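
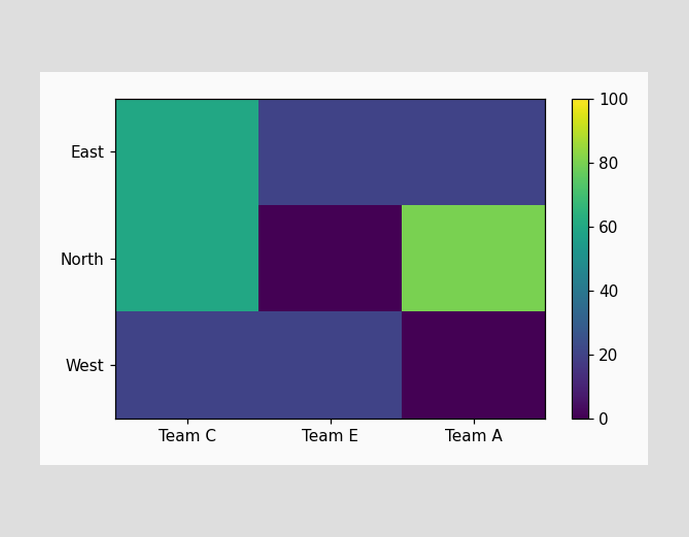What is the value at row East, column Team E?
20

Matching cell (East, Team E) against the colorbar gives 20.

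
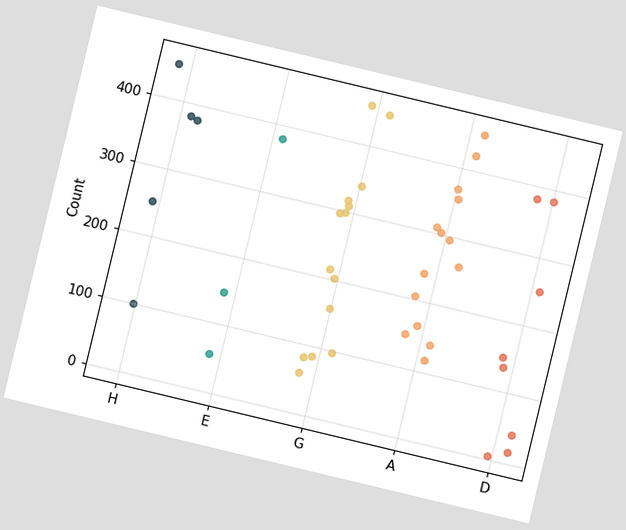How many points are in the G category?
The chart is tilted about 13° clockwise. Counting the markers in the G column gives 14.

14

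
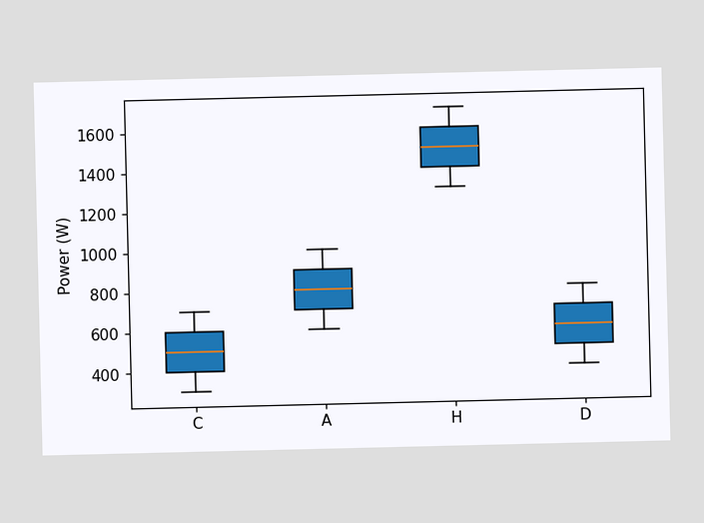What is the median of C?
500W

The median line in the C box sits at 500W.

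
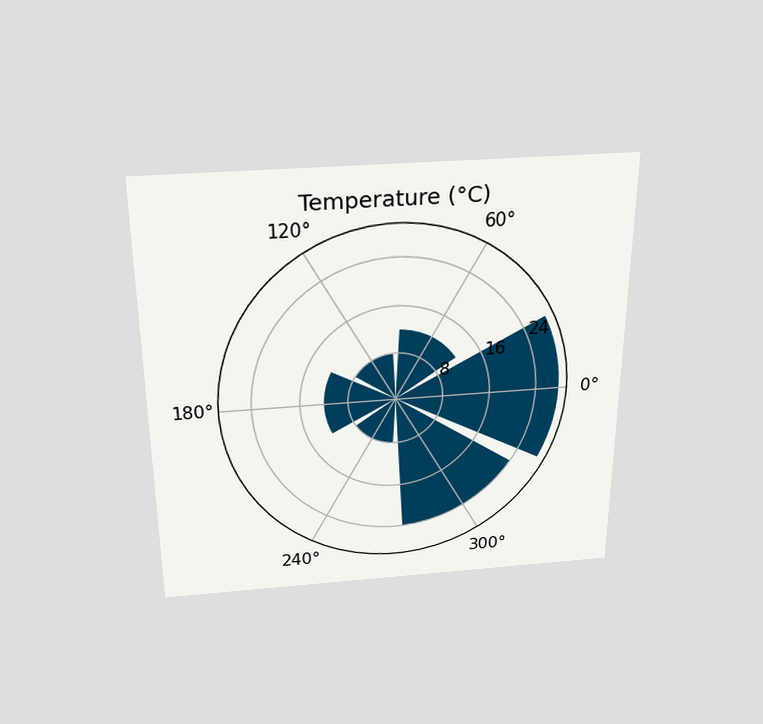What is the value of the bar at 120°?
8°C

The chart is viewed slightly from above. The bar at 120° reaches 8°C on the radial axis.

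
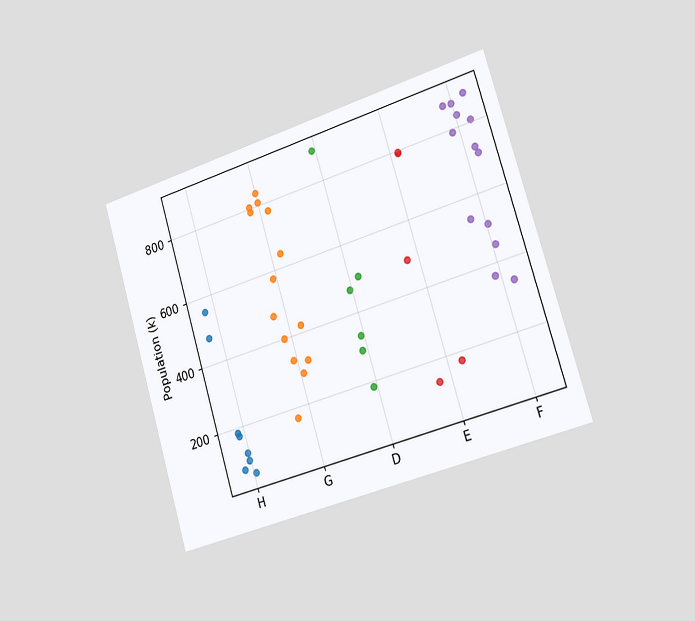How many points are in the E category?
5

The chart is tilted about 17° counter-clockwise and viewed slightly from the right. Counting the markers in the E column gives 5.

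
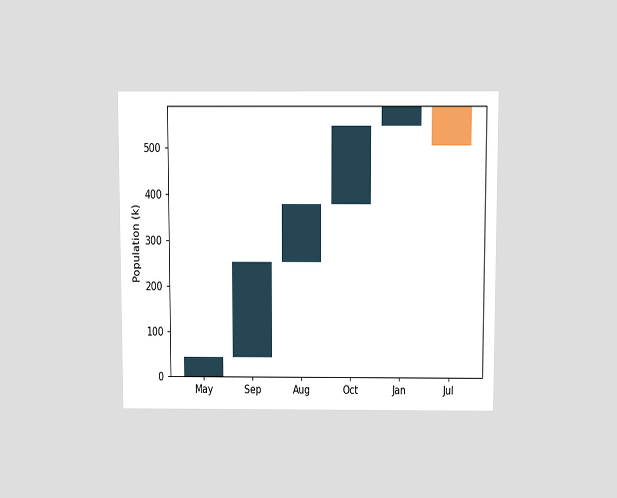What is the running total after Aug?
The chart is viewed slightly from above. After Aug the running total reaches 378k.

378k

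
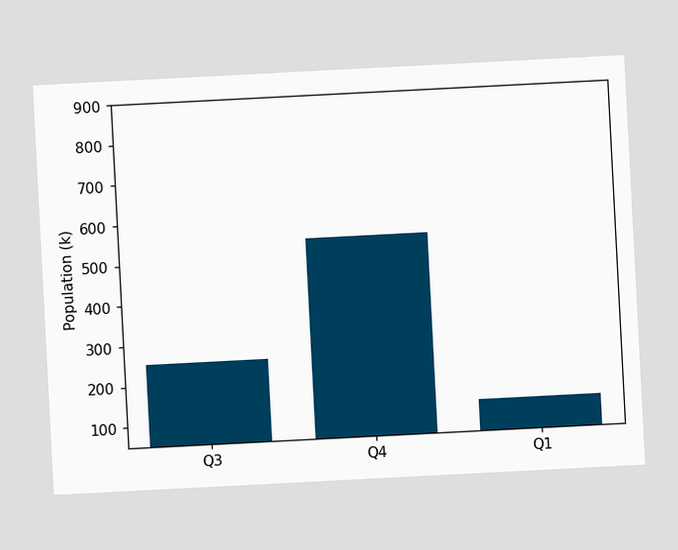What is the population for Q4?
The chart is tilted about 3° counter-clockwise. Reading along the chart's y-axis, the Q4 bar reaches 546k.

546k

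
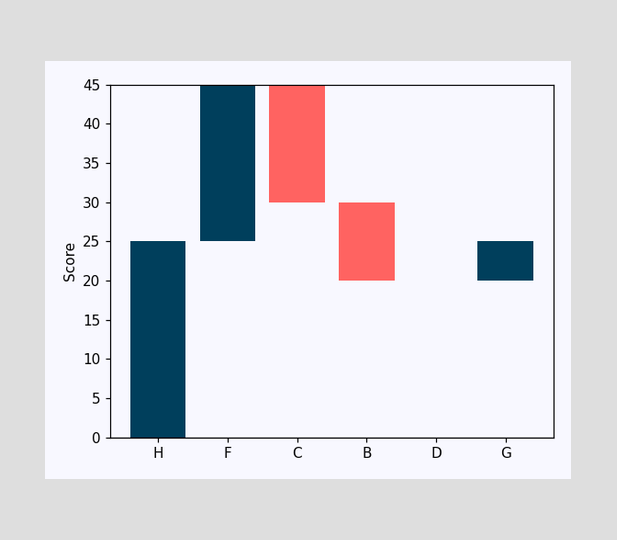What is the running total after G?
After G the running total reaches 25.

25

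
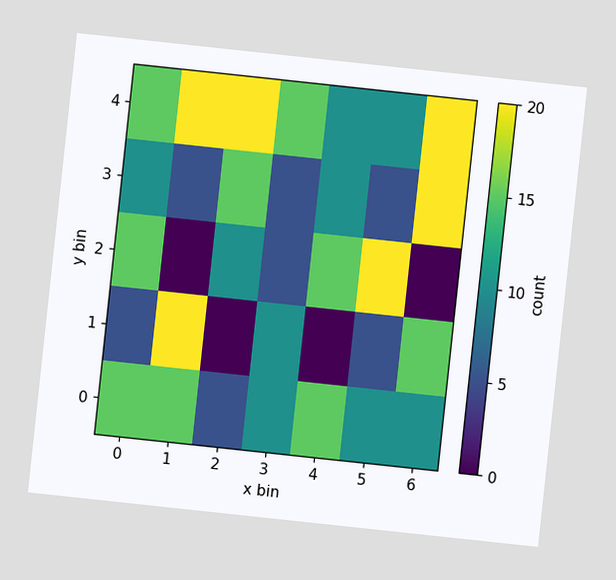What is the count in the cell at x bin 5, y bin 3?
5

The chart is tilted about 6° clockwise. Matching the cell (5, 3) against the colorbar gives 5.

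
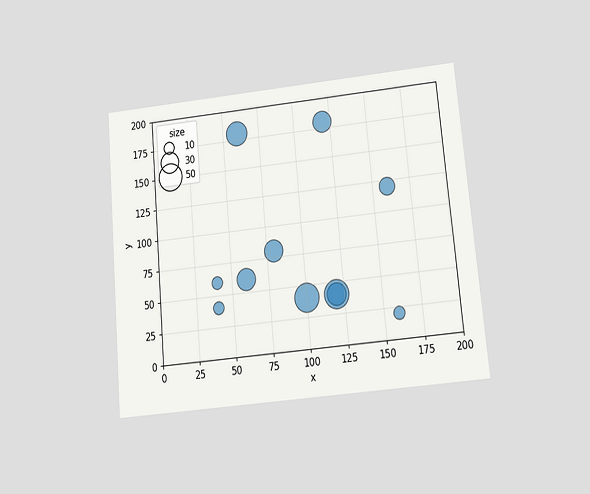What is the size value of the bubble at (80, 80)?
The chart is tilted about 5° counter-clockwise and viewed at a slight angle. Matching the bubble at (80, 80) against the size legend gives 30.

30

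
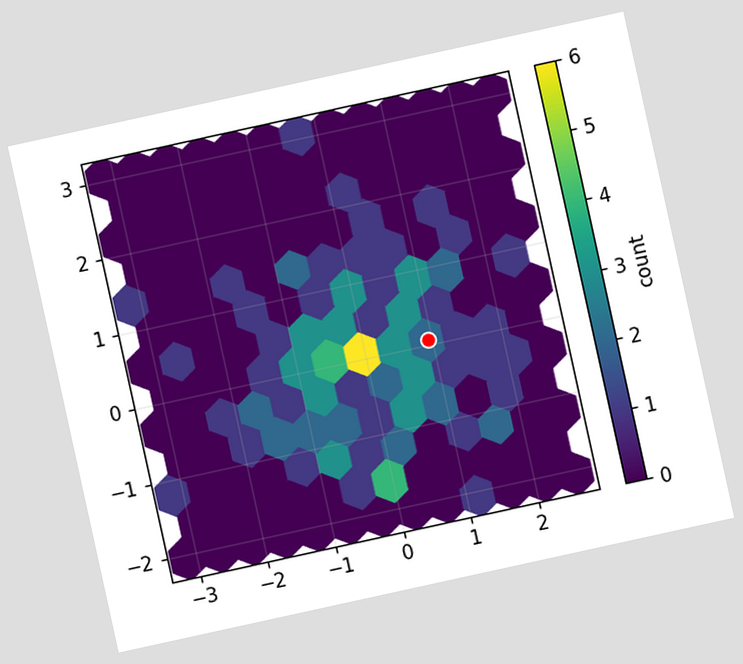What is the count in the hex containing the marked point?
The chart is tilted about 12° counter-clockwise. The marked hex reads 2 on the colorbar.

2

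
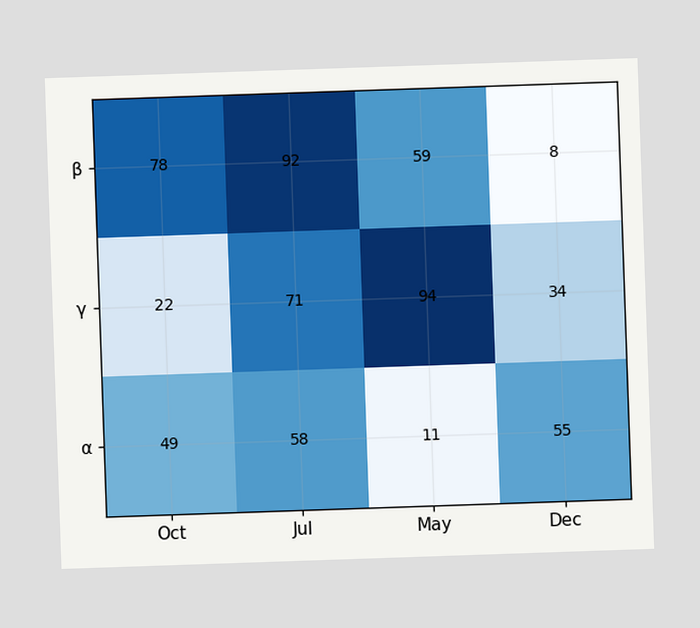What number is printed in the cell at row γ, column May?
The (γ, May) cell reads 94.

94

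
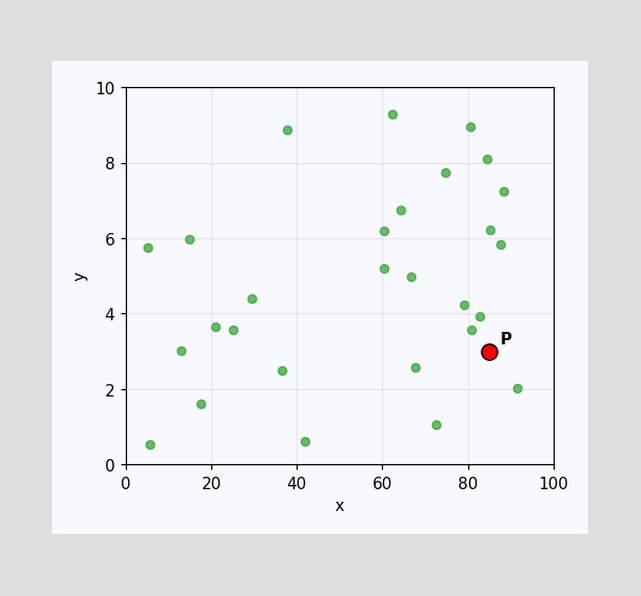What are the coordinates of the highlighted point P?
Following the gridlines from P to each axis, P sits at (85, 3).

(85, 3)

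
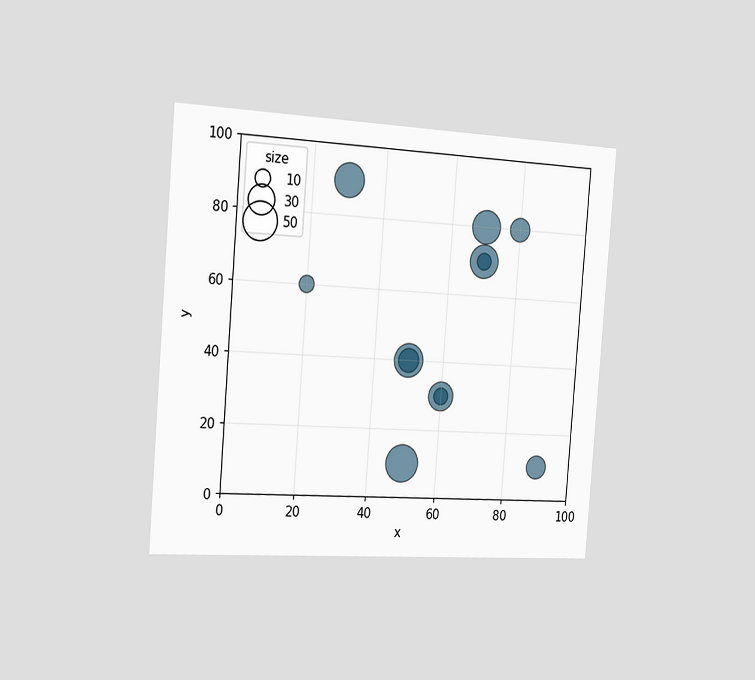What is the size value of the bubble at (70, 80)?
40

The chart is tilted about 5° clockwise and viewed slightly from the left. Matching the bubble at (70, 80) against the size legend gives 40.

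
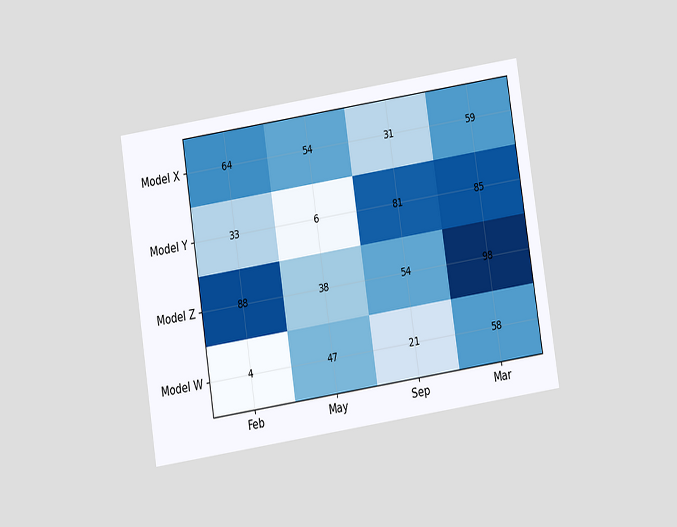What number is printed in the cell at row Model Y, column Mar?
85

The chart is tilted about 9° counter-clockwise and viewed at a slight angle. The (Model Y, Mar) cell reads 85.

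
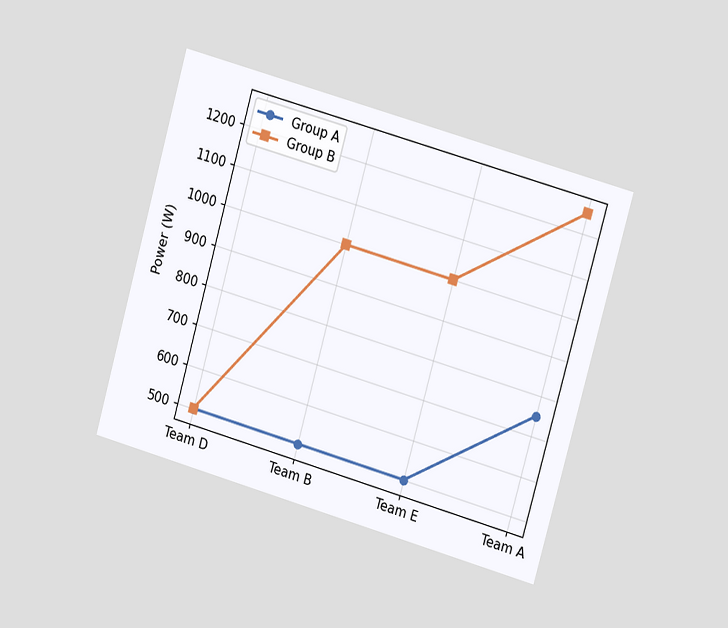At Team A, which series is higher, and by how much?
The chart is tilted about 16° clockwise and viewed at a slight angle. At Team A, Group B sits above the other line by 500W.

Group B, by 500W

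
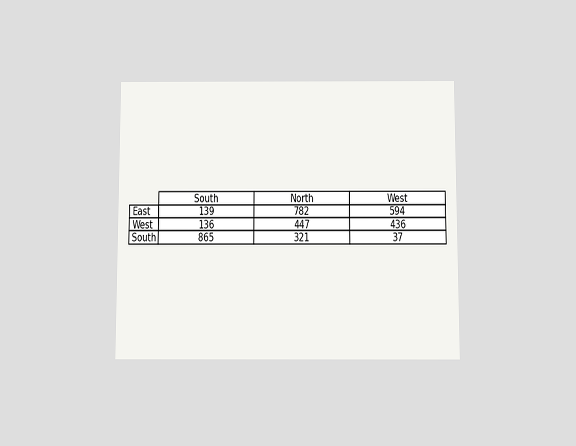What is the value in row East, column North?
The chart is viewed slightly from below. The (East, North) cell reads 782.

782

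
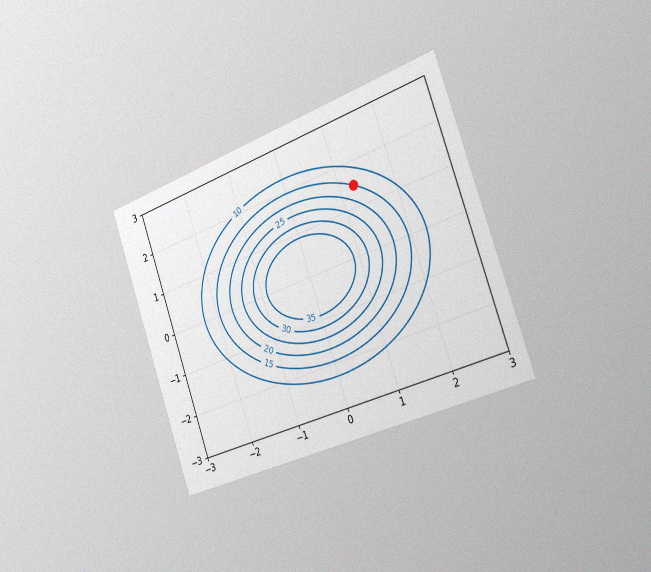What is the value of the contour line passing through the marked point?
15

The chart is tilted about 19° counter-clockwise and viewed slightly from the right, with some photo noise. The marked point sits on the contour labelled 15.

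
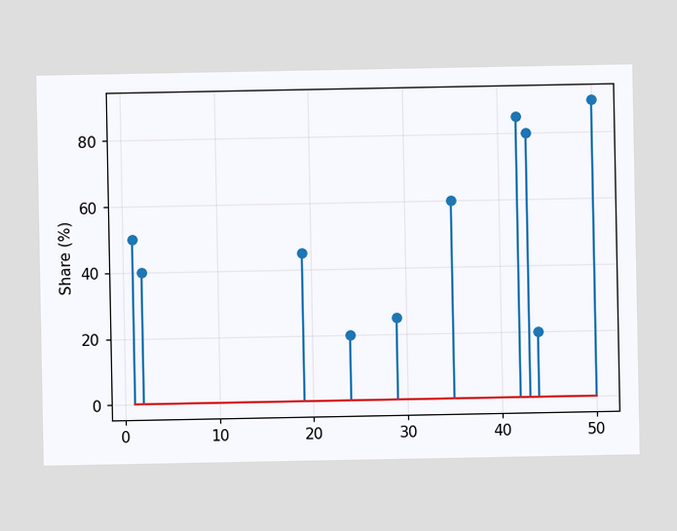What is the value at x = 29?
The stem at x=29 reaches 25%.

25%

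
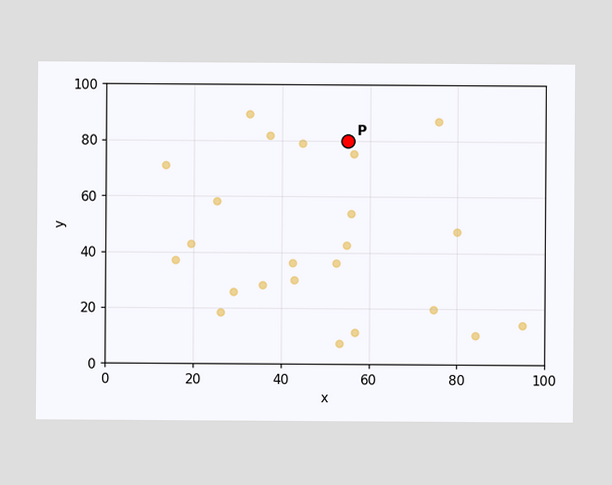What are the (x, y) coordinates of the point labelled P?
(55, 80)

Following the gridlines from P to each axis, P sits at (55, 80).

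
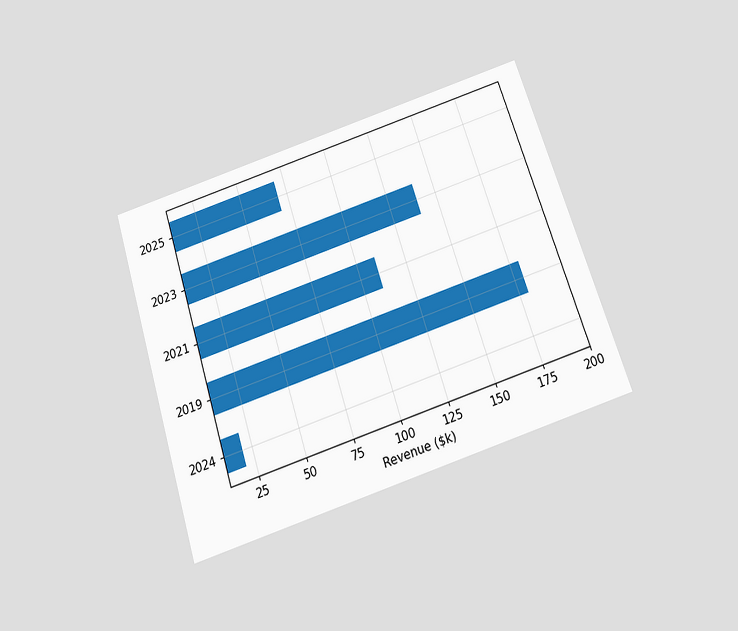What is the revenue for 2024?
The chart is tilted about 18° counter-clockwise and viewed slightly from below. Reading along the chart's x-axis, the 2024 bar reaches $20k.

$20k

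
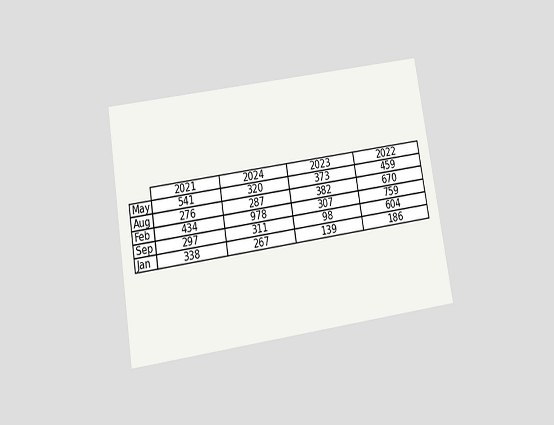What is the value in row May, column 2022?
The chart is tilted about 9° counter-clockwise and viewed slightly from below. The (May, 2022) cell reads 459.

459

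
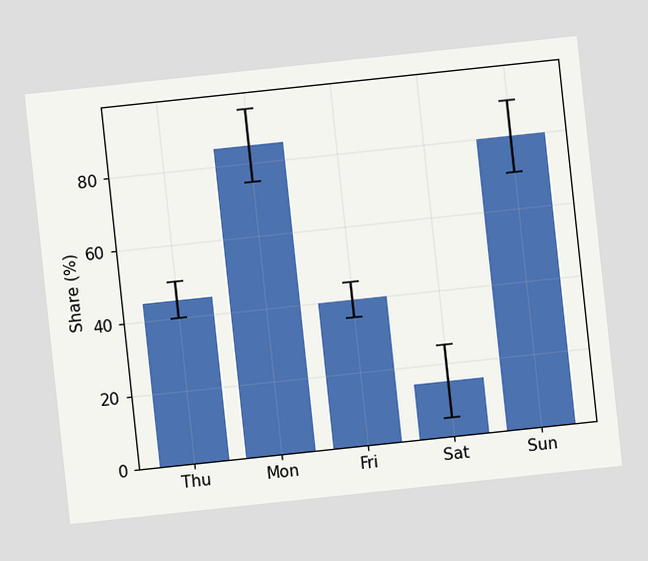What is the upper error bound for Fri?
45%

The chart is tilted about 6° counter-clockwise. The Fri bar's upper whisker reaches 45%.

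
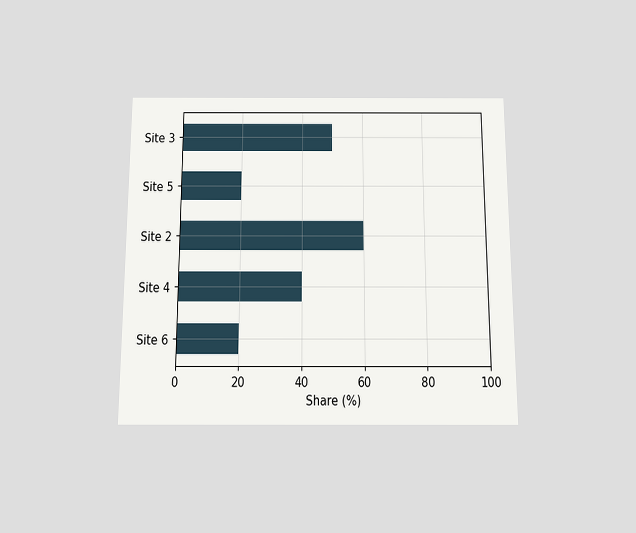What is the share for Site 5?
20%

The chart is viewed slightly from below. Reading along the chart's x-axis, the Site 5 bar reaches 20%.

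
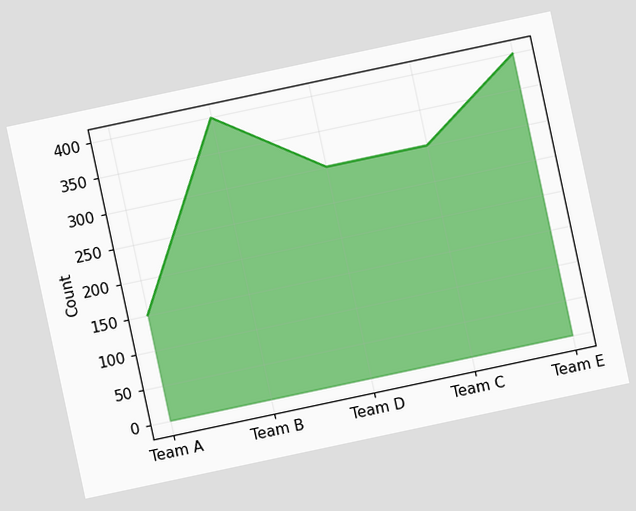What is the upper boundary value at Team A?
The chart is tilted about 12° counter-clockwise. At Team A the upper boundary is at 150.

150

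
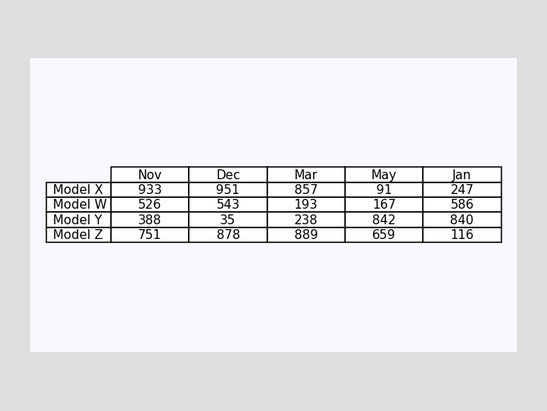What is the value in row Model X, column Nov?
933

The (Model X, Nov) cell reads 933.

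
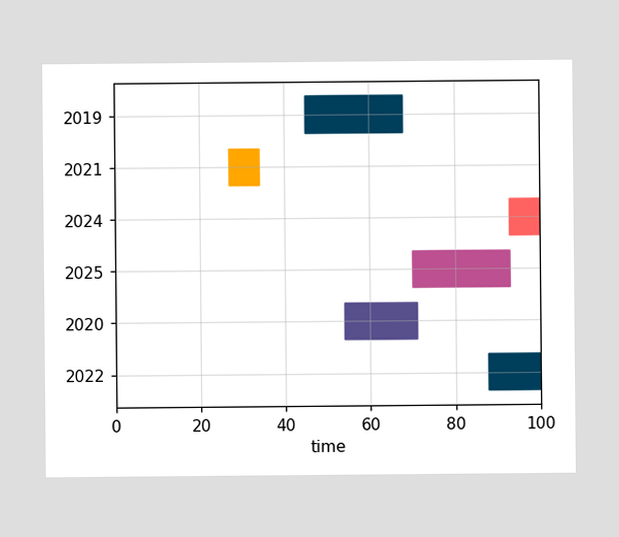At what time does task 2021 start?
27

The 2021 bar begins at t=27.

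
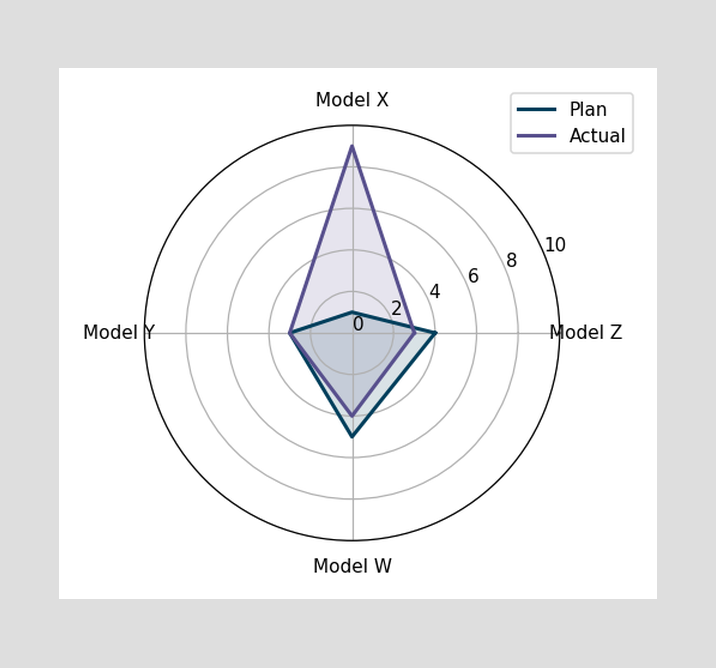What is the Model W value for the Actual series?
On the Model W axis, Actual reaches 4.

4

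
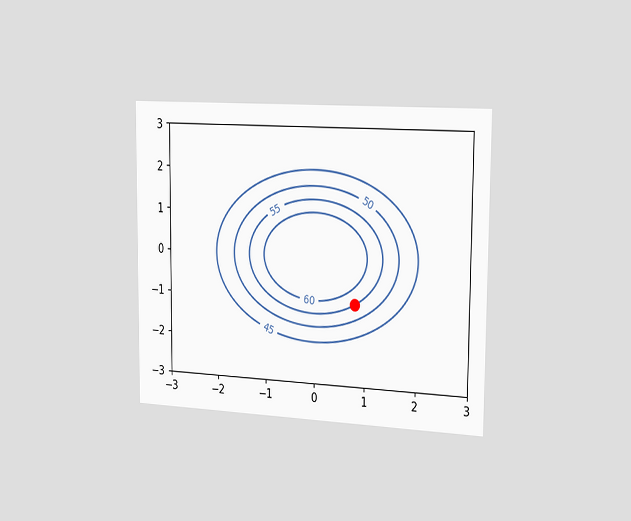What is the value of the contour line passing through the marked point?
The chart is viewed slightly from the right. The marked point sits on the contour labelled 55.

55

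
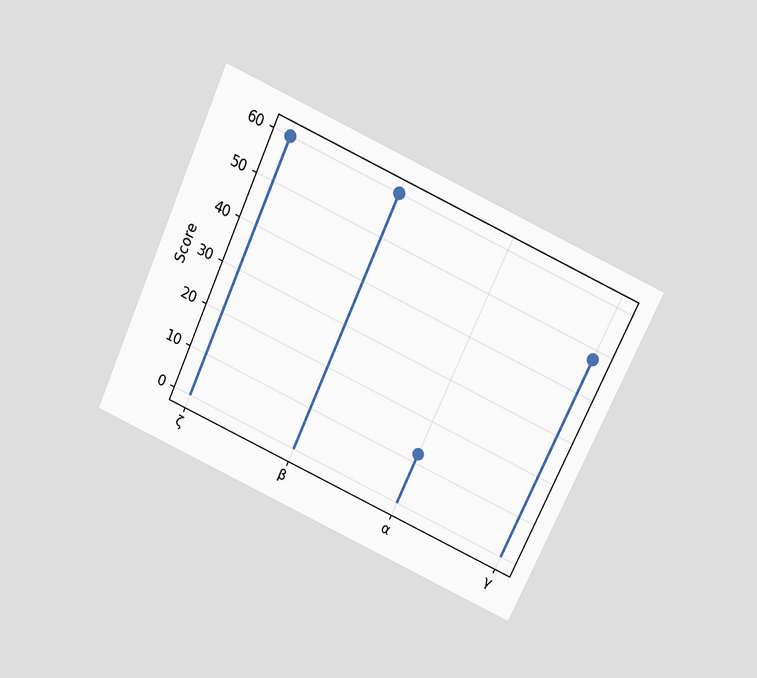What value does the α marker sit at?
12

The chart is tilted about 25° clockwise and viewed slightly from above. The α marker sits at 12.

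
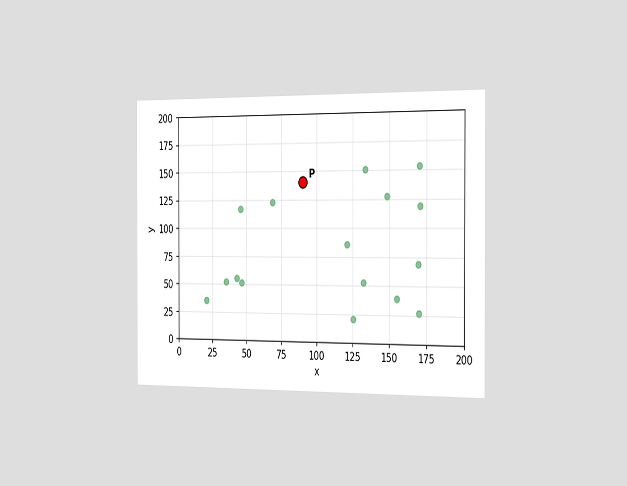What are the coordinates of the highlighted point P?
(90, 140)

The chart is viewed slightly from the right. Following the gridlines from P to each axis, P sits at (90, 140).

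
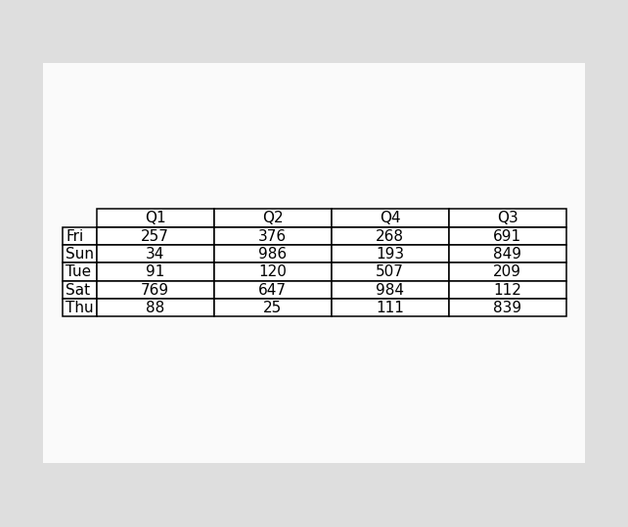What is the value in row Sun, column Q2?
986

The (Sun, Q2) cell reads 986.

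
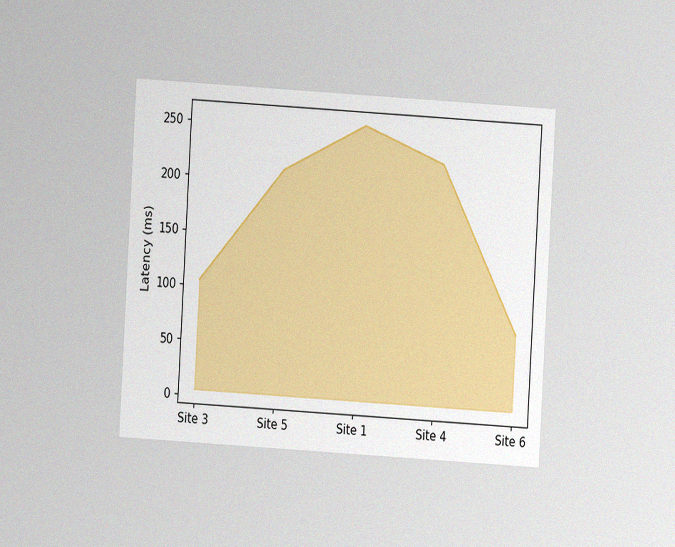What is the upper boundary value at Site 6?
The chart is tilted about 3° clockwise and viewed at a slight angle, with some photo noise. At Site 6 the upper boundary is at 75ms.

75ms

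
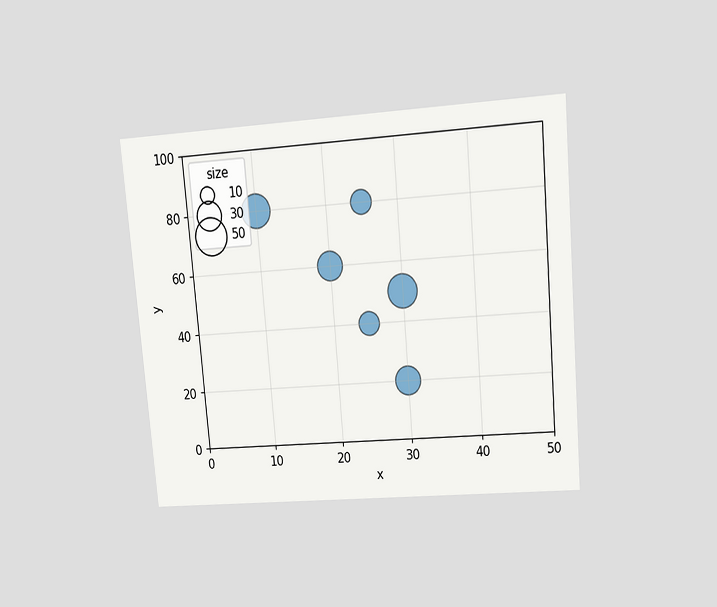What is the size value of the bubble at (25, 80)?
20

The chart is tilted about 5° counter-clockwise and viewed at a slight angle. Matching the bubble at (25, 80) against the size legend gives 20.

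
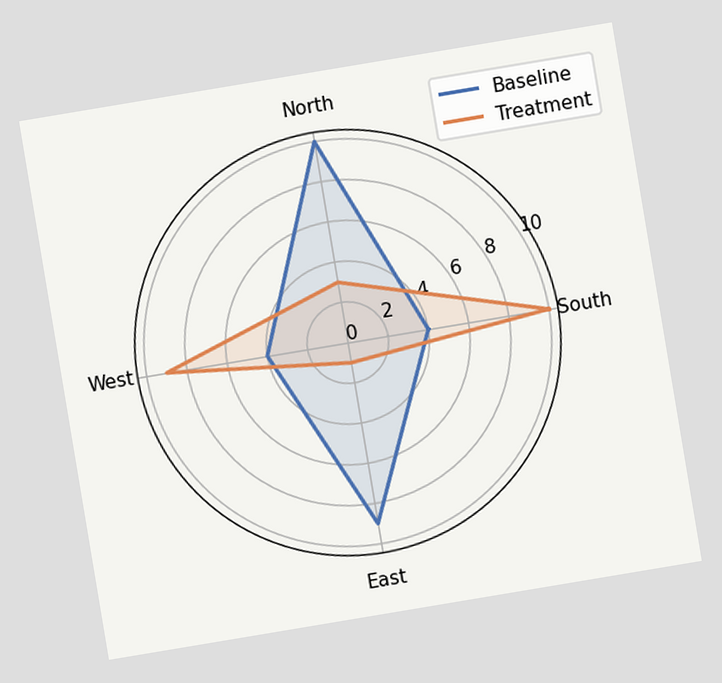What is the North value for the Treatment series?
3

The chart is tilted about 9° counter-clockwise. On the North axis, Treatment reaches 3.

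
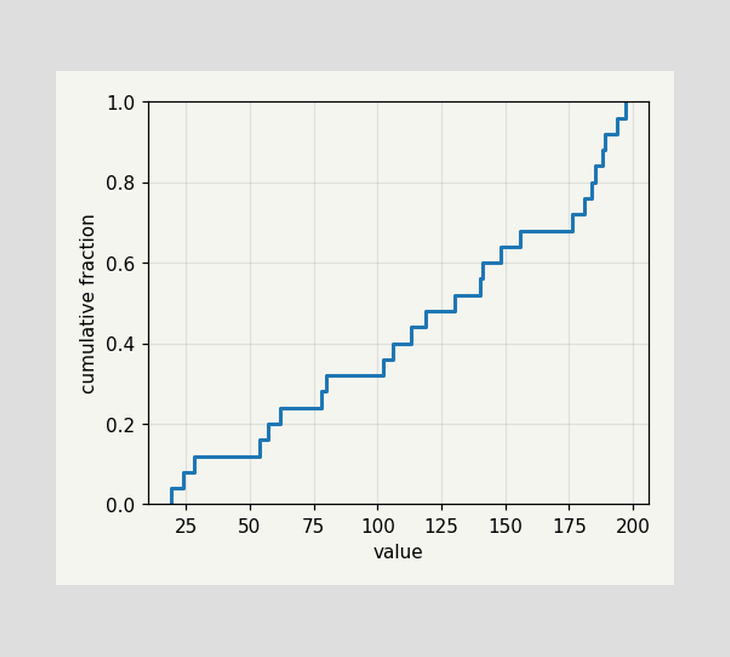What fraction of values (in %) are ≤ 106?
40%

At x=106 the ECDF step is at 40%.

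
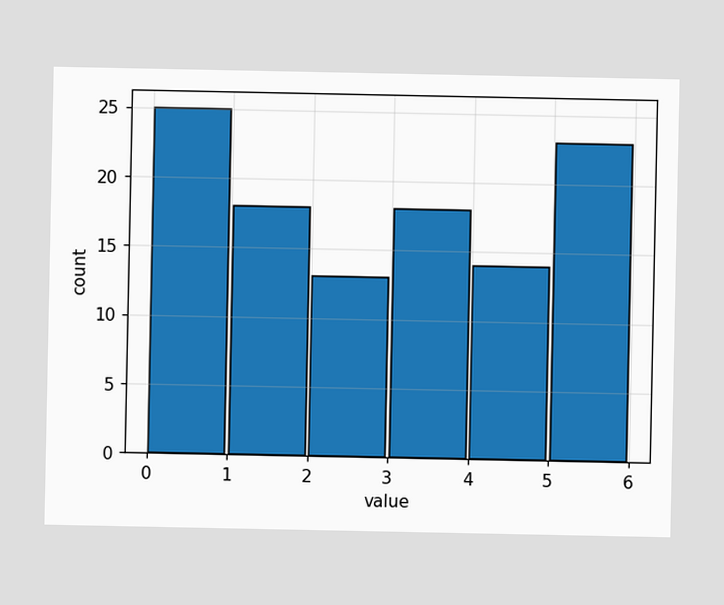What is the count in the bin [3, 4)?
The [3, 4) bin has height 18.

18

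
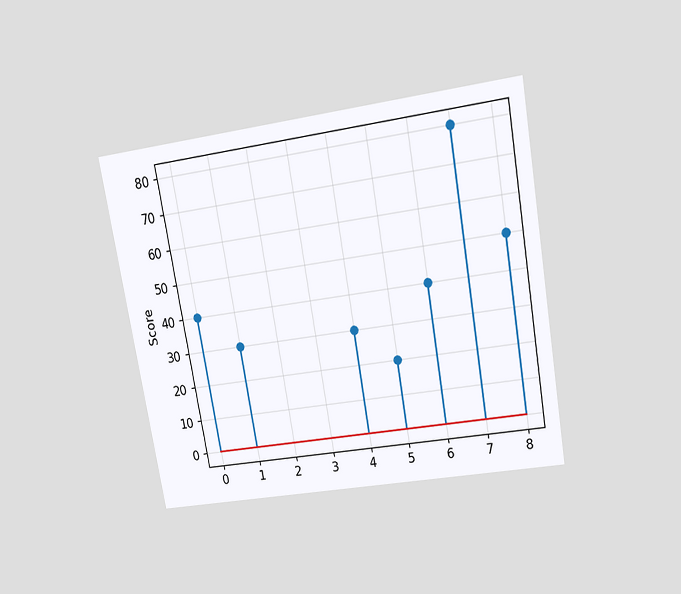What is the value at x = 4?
The chart is tilted about 10° counter-clockwise and viewed slightly from above. The stem at x=4 reaches 30.

30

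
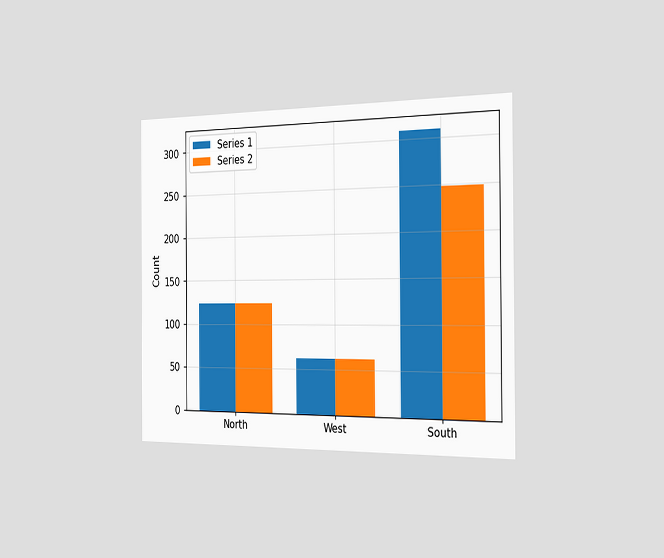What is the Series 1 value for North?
124

The chart is viewed slightly from the right. The Series 1 bar at North reaches 124 on the y-axis.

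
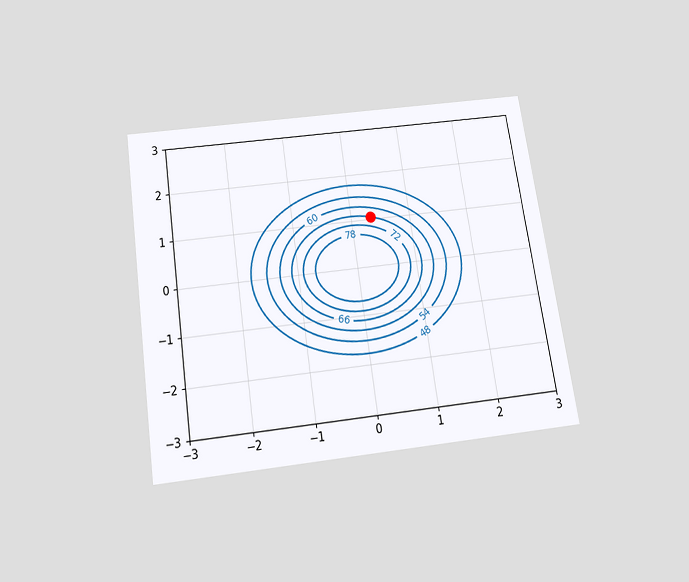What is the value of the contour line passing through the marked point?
66

The chart is tilted about 8° counter-clockwise and viewed slightly from below. The marked point sits on the contour labelled 66.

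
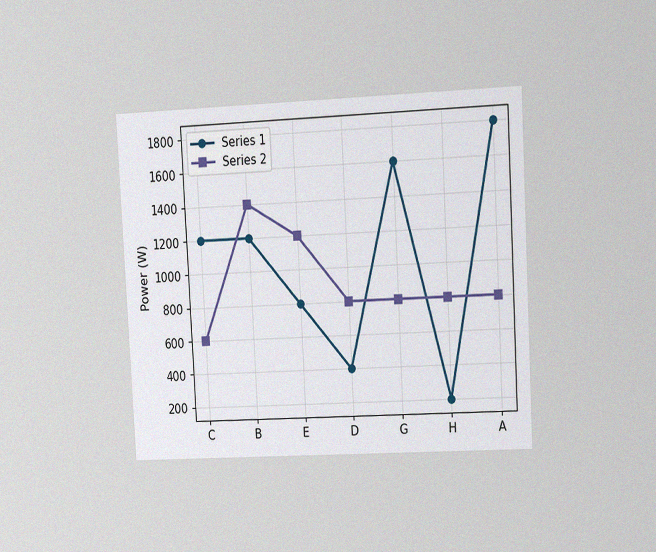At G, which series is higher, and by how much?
The chart is tilted about 3° counter-clockwise and viewed slightly from the right, with some photo noise. At G, Series 1 sits above the other line by 800W.

Series 1, by 800W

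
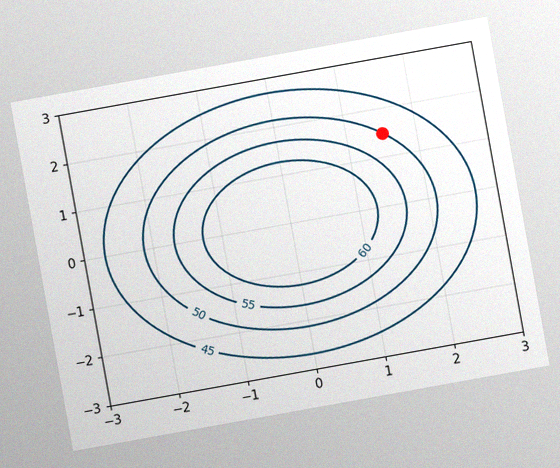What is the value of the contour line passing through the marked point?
50

The chart is tilted about 10° counter-clockwise, with some photo noise. The marked point sits on the contour labelled 50.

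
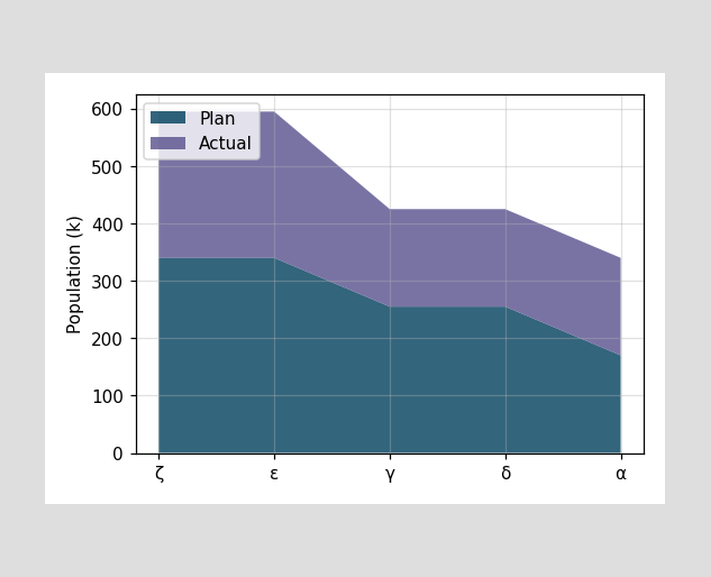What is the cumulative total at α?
The stacked total at α reaches 340k.

340k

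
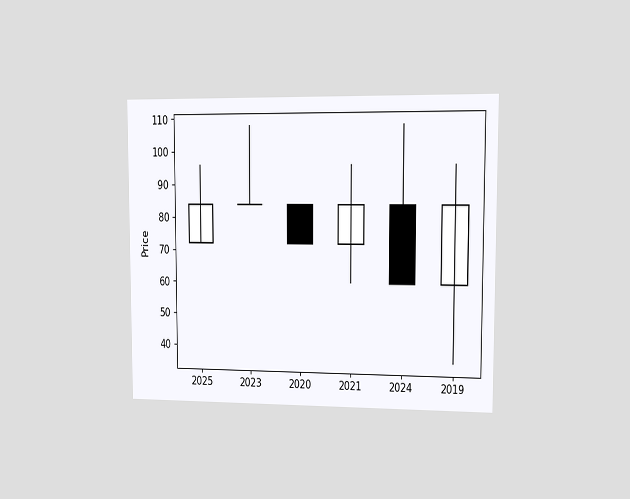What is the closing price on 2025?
84

The chart is viewed slightly from the right. The 2025 candle closes at 84.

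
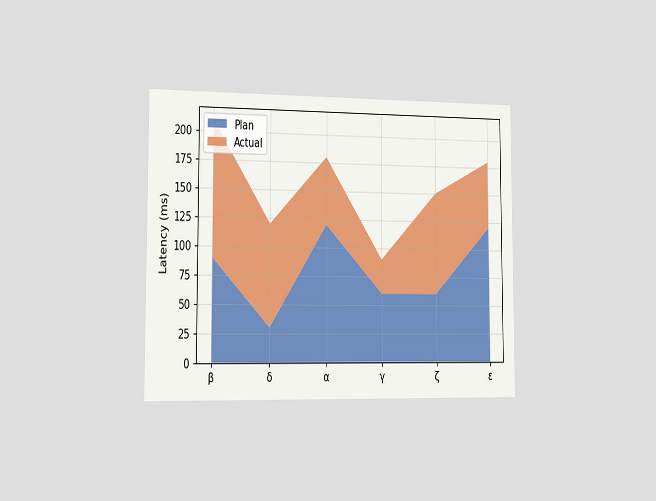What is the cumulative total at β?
The chart is viewed slightly from the left. The stacked total at β reaches 210ms.

210ms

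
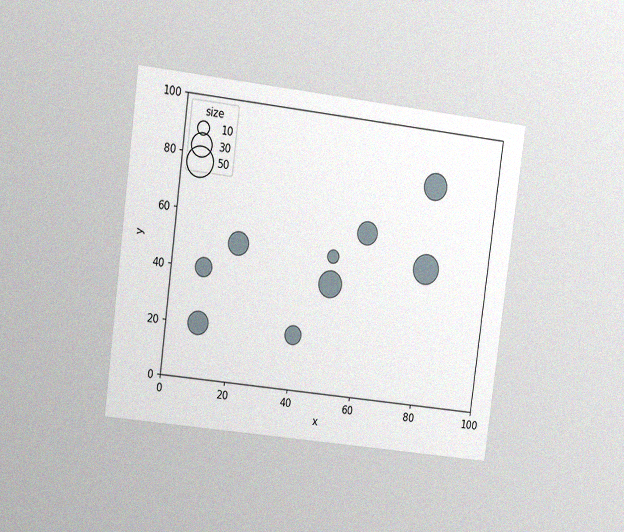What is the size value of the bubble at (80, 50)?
The chart is tilted about 7° clockwise and viewed at a slight angle, with some photo noise. Matching the bubble at (80, 50) against the size legend gives 50.

50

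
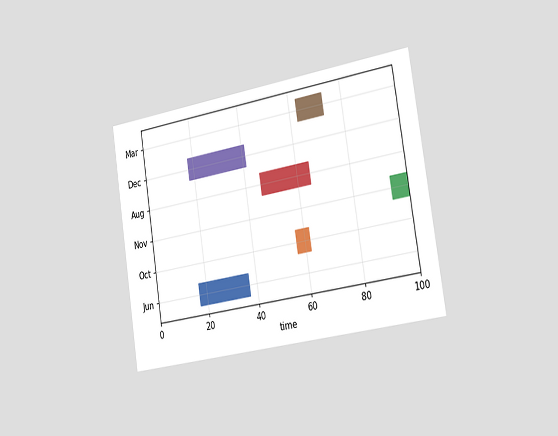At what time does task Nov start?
94

The chart is tilted about 9° counter-clockwise and viewed slightly from the right. The Nov bar begins at t=94.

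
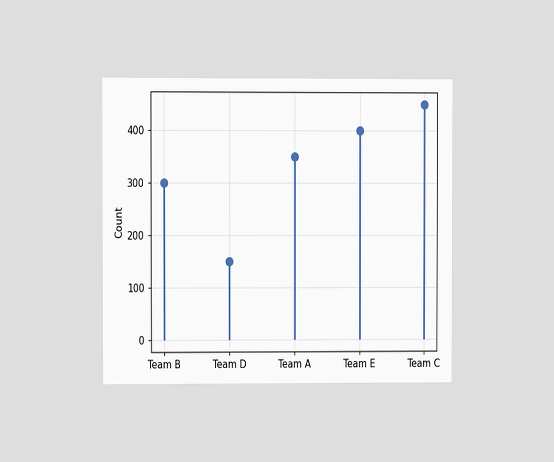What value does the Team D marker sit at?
150

The chart is viewed at a slight angle. The Team D marker sits at 150.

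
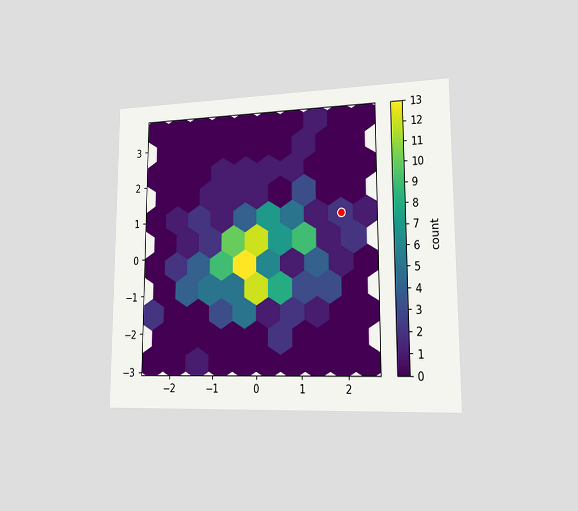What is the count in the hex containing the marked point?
The chart is viewed slightly from the right. The marked hex reads 2 on the colorbar.

2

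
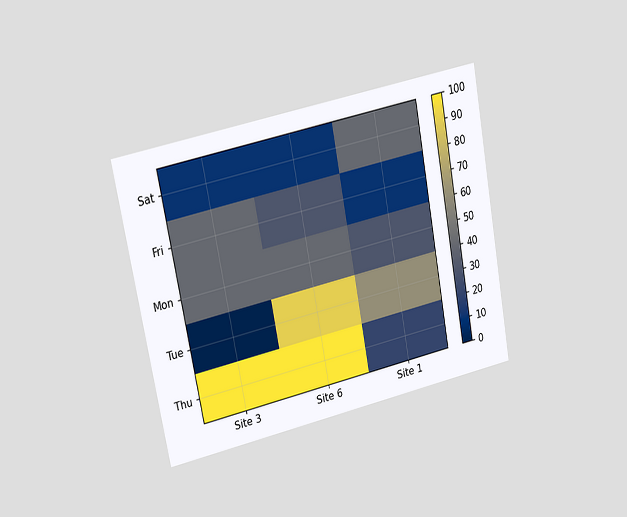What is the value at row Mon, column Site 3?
40

The chart is tilted about 11° counter-clockwise and viewed at a slight angle. Matching cell (Mon, Site 3) against the colorbar gives 40.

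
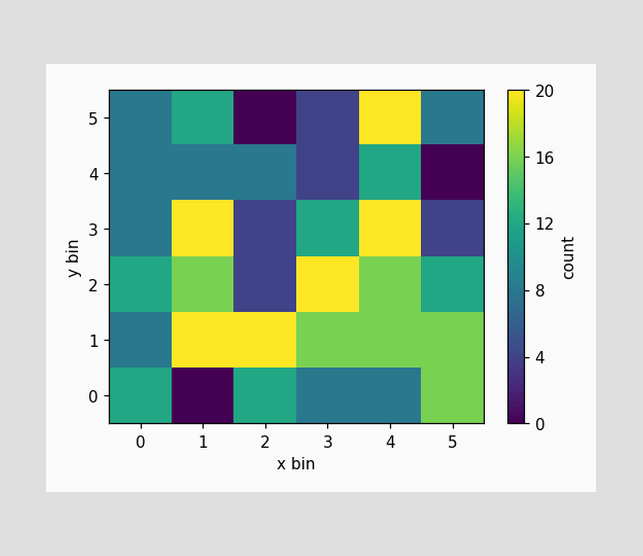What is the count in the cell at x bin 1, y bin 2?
16

Matching the cell (1, 2) against the colorbar gives 16.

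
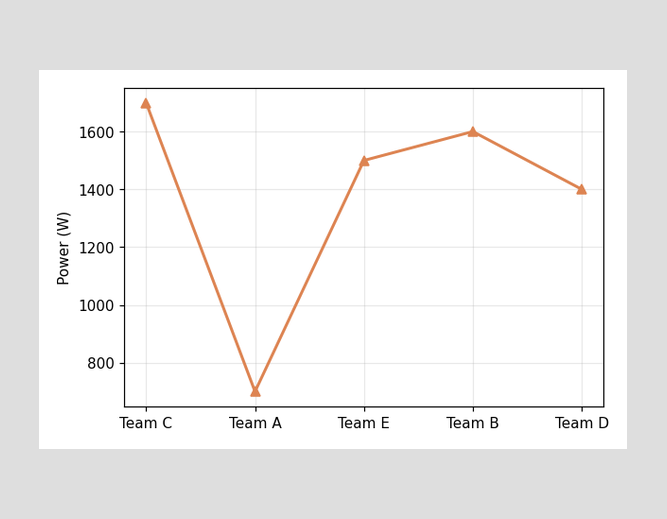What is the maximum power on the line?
The highest point is at Team C, and reading across to the y-axis gives 1700W.

1700W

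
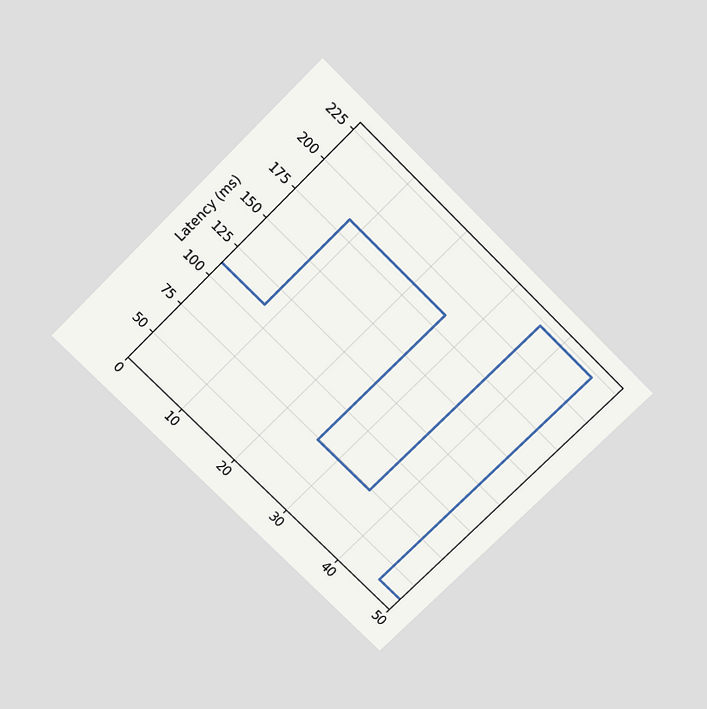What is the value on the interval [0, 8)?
111ms

The chart is tilted about 45° clockwise and viewed slightly from above. On [0, 8) the step sits at 111ms.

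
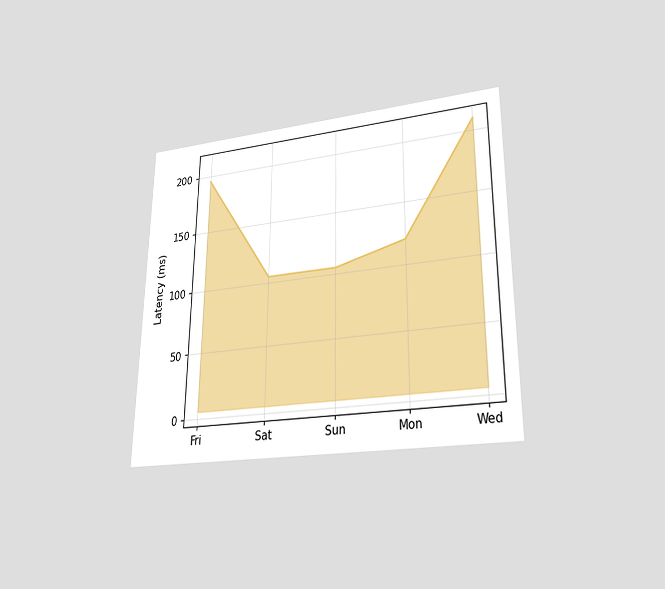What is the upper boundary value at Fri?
195ms

The chart is viewed at a slight angle. At Fri the upper boundary is at 195ms.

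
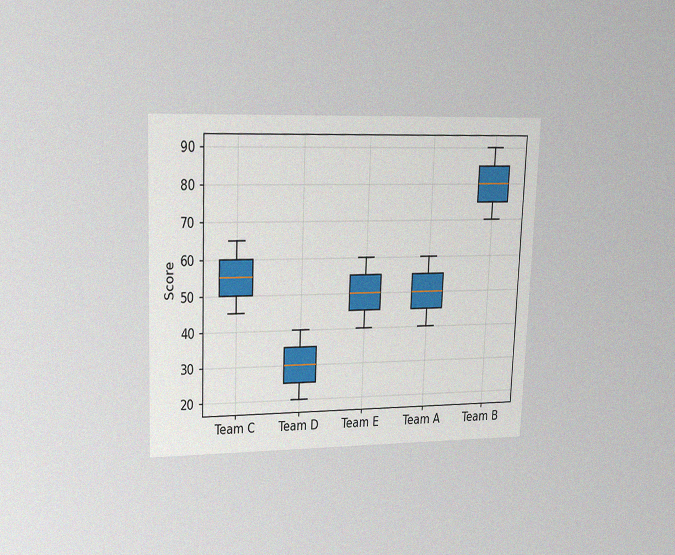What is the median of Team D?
30

The chart is tilted about 2° clockwise and viewed at a slight angle, with some photo noise. The median line in the Team D box sits at 30.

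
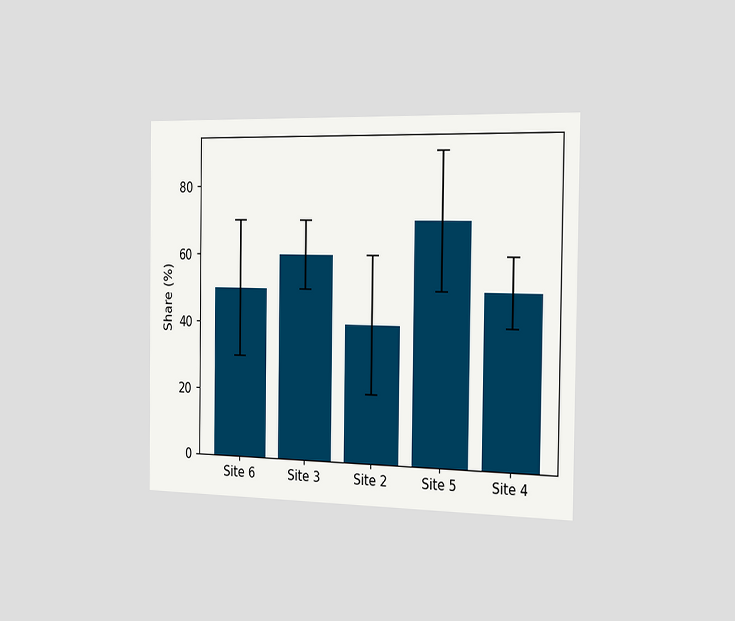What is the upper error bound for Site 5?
The chart is viewed slightly from the right. The Site 5 bar's upper whisker reaches 90%.

90%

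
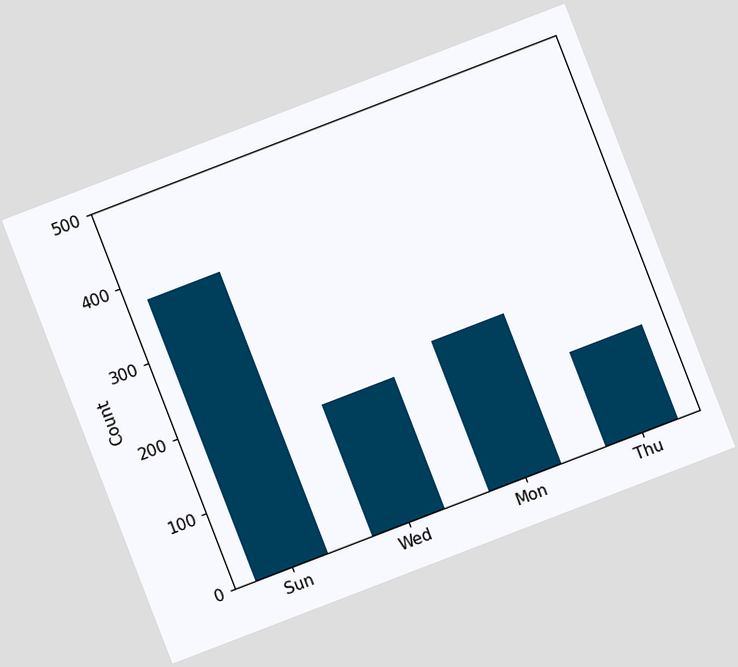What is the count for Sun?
The chart is tilted about 21° counter-clockwise. Reading along the chart's y-axis, the Sun bar reaches 375.

375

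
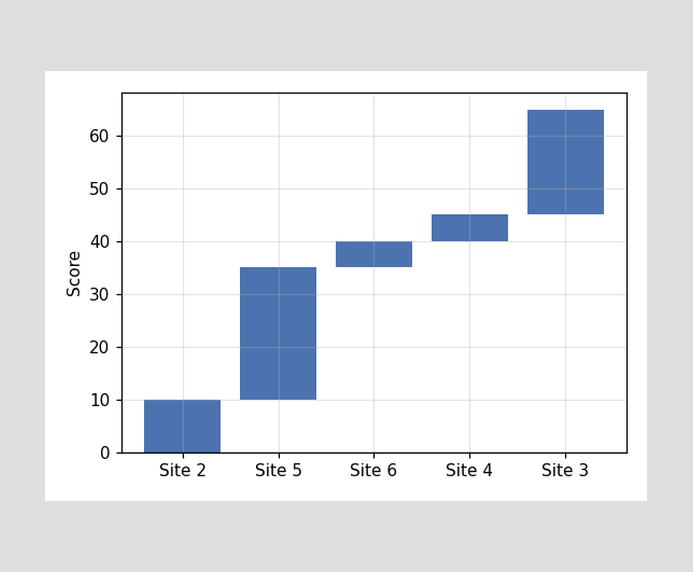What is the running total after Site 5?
35

After Site 5 the running total reaches 35.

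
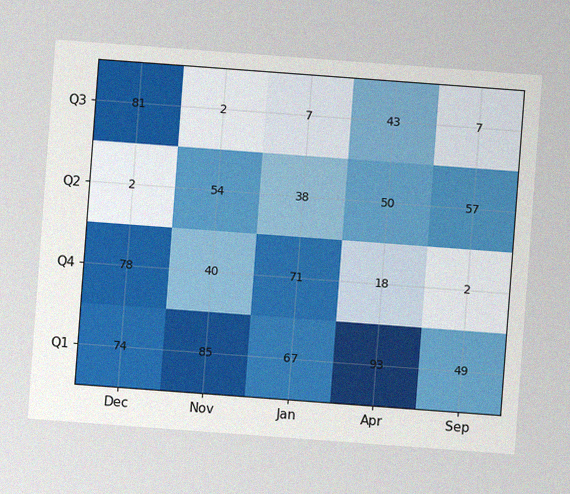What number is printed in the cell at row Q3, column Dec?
The chart is tilted about 4° clockwise, with some photo noise. The (Q3, Dec) cell reads 81.

81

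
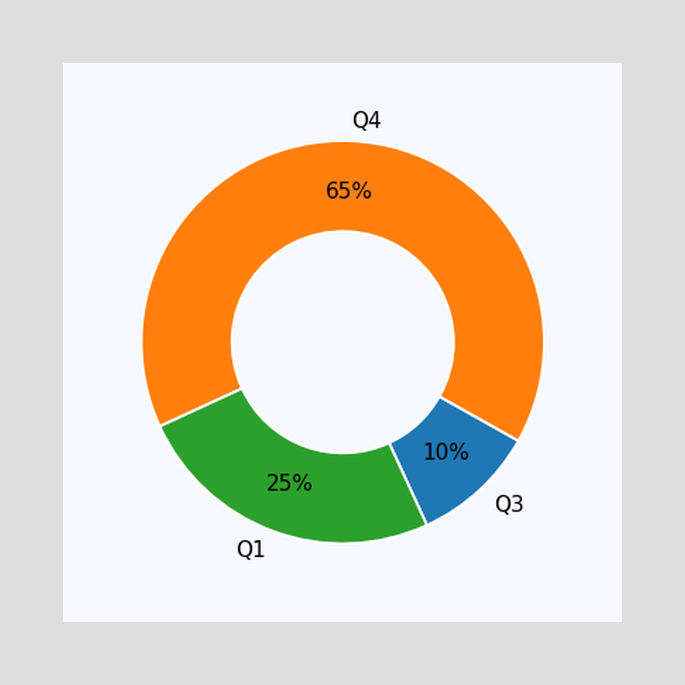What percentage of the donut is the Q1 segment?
25%

The Q1 segment takes up 25% of the ring.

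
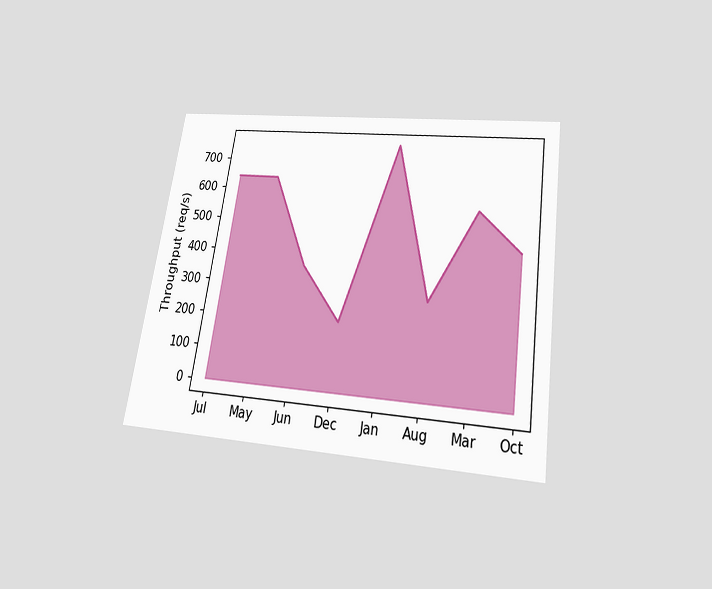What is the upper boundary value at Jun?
360req/s

The chart is tilted about 9° clockwise and viewed slightly from below. At Jun the upper boundary is at 360req/s.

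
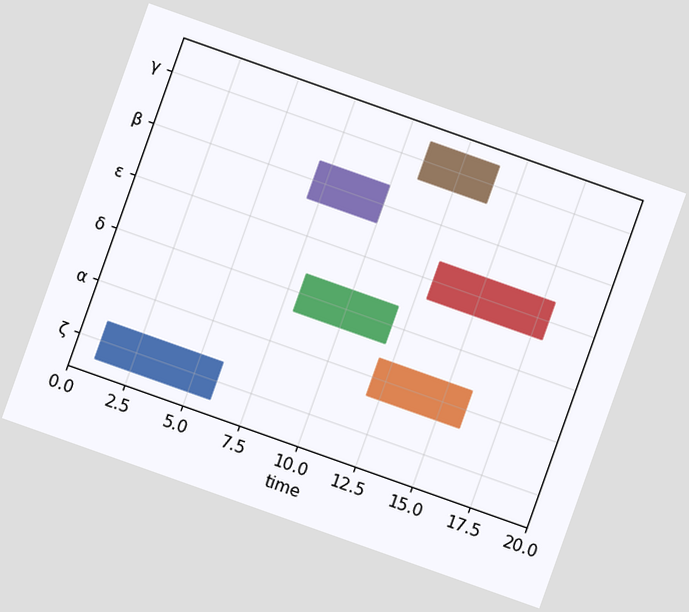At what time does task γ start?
The chart is tilted about 20° clockwise. The γ bar begins at t=11.

11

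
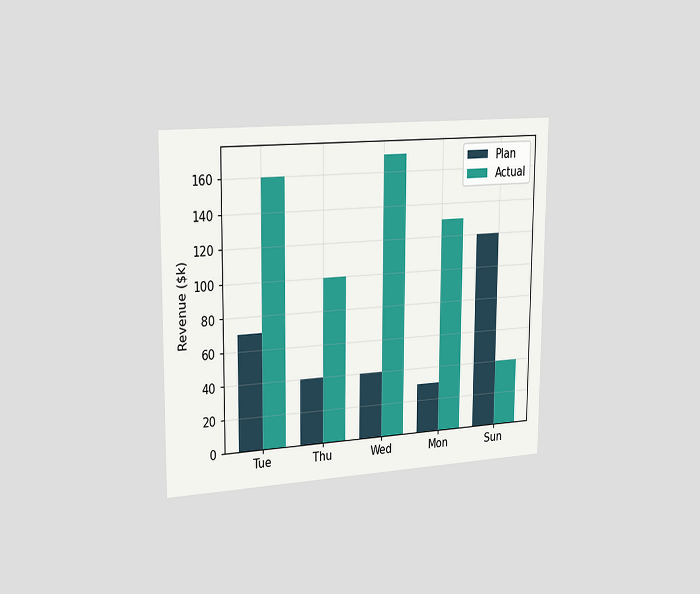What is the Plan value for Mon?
The chart is viewed slightly from the left. The Plan bar at Mon reaches $30k on the y-axis.

$30k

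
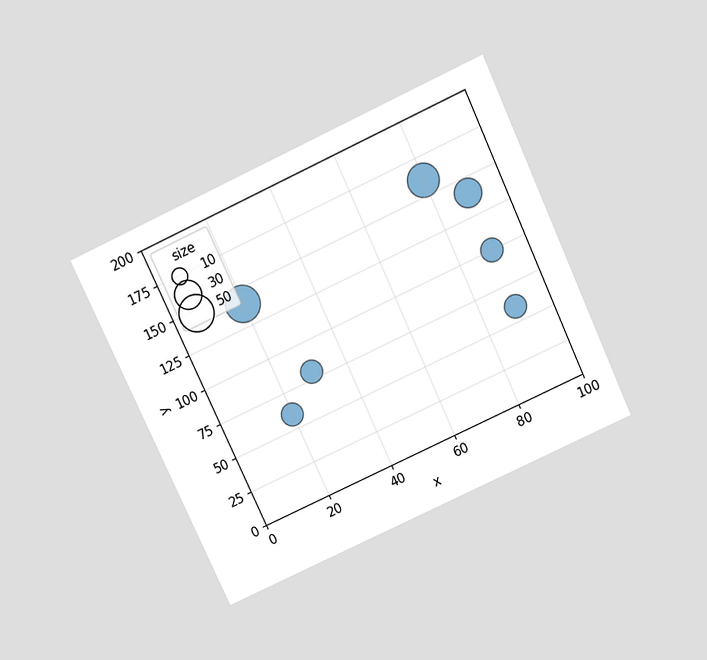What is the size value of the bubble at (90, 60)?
20

The chart is tilted about 25° counter-clockwise and viewed slightly from above. Matching the bubble at (90, 60) against the size legend gives 20.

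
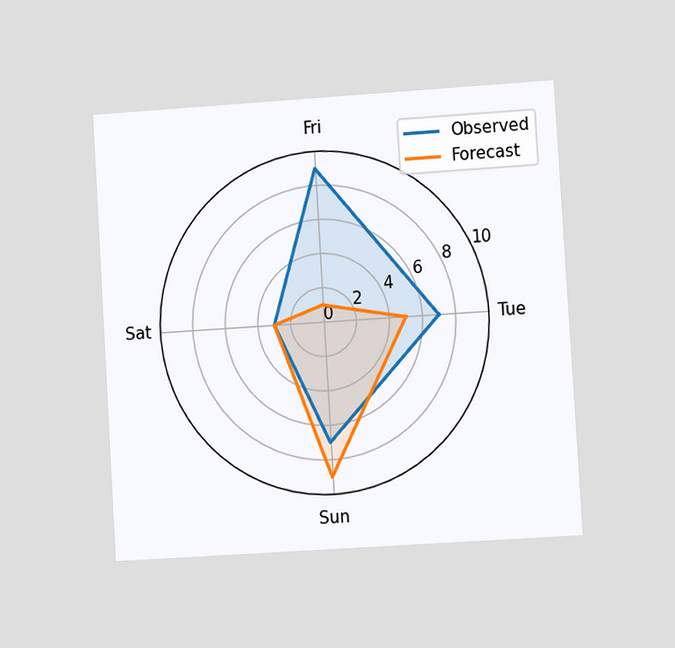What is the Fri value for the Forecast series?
The chart is tilted about 3° counter-clockwise and viewed at a slight angle. On the Fri axis, Forecast reaches 1.

1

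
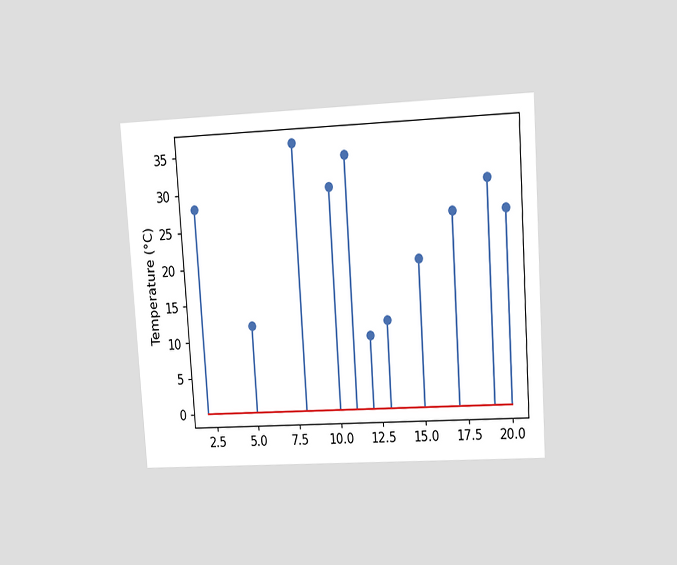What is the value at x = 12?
10°C

The chart is tilted about 4° counter-clockwise and viewed at a slight angle. The stem at x=12 reaches 10°C.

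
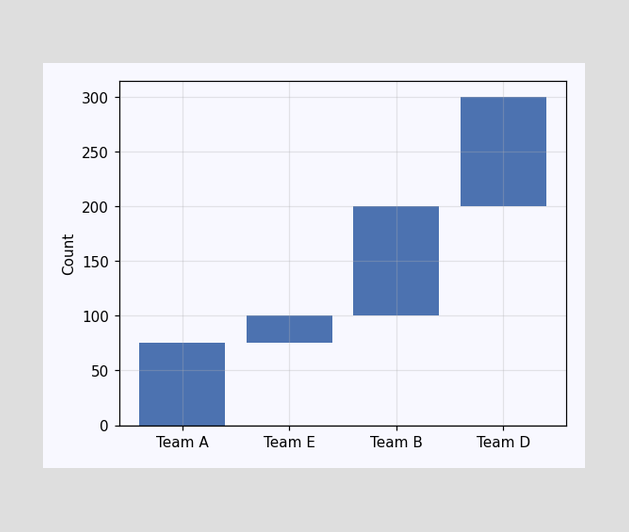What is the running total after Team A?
75

After Team A the running total reaches 75.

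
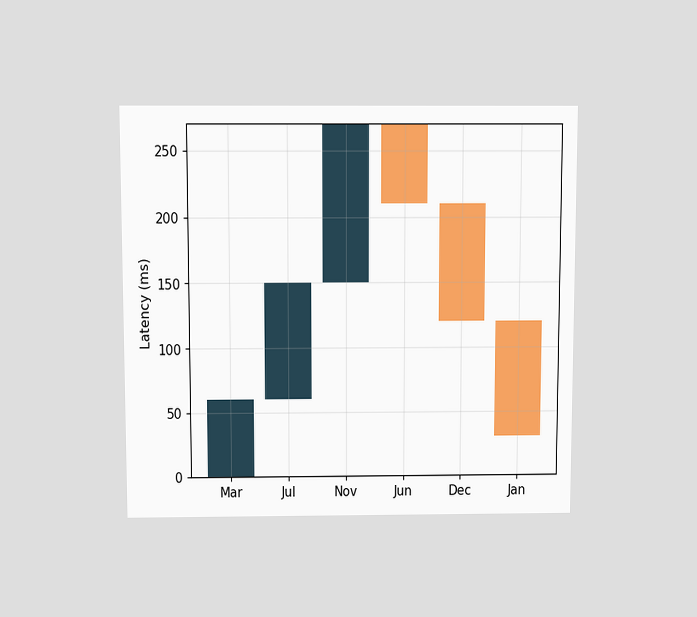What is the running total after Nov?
The chart is viewed slightly from above. After Nov the running total reaches 270ms.

270ms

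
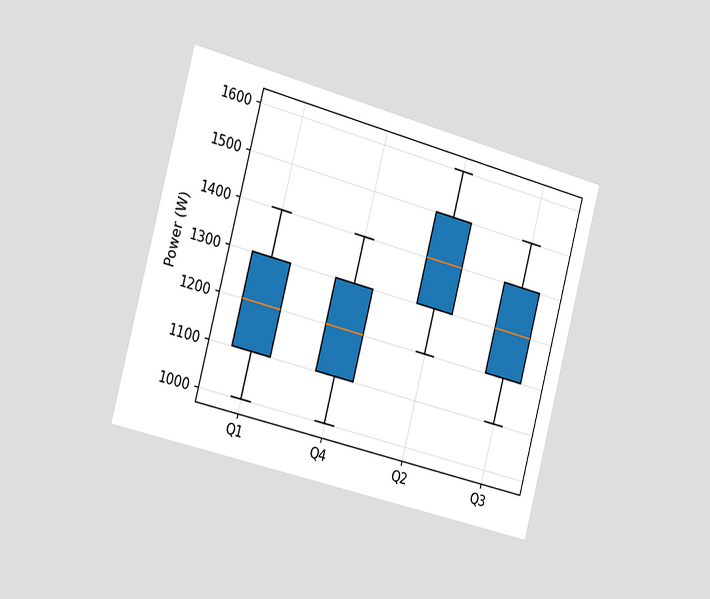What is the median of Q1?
1200W

The chart is tilted about 15° clockwise and viewed slightly from the left. The median line in the Q1 box sits at 1200W.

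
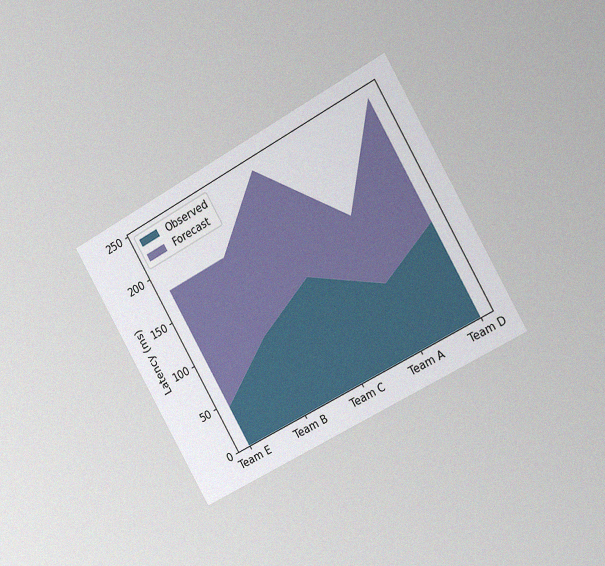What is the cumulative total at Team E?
The chart is tilted about 30° counter-clockwise and viewed slightly from the right, with some photo noise. The stacked total at Team E reaches 180ms.

180ms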